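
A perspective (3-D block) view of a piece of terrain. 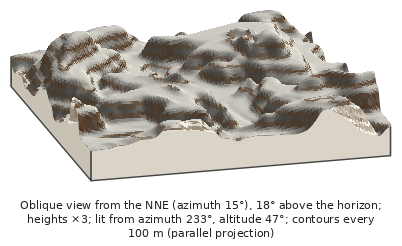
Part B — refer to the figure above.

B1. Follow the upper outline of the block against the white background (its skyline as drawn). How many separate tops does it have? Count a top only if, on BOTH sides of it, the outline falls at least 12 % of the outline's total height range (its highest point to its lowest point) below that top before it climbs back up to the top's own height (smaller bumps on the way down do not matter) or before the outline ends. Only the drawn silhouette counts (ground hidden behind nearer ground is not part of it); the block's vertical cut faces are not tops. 2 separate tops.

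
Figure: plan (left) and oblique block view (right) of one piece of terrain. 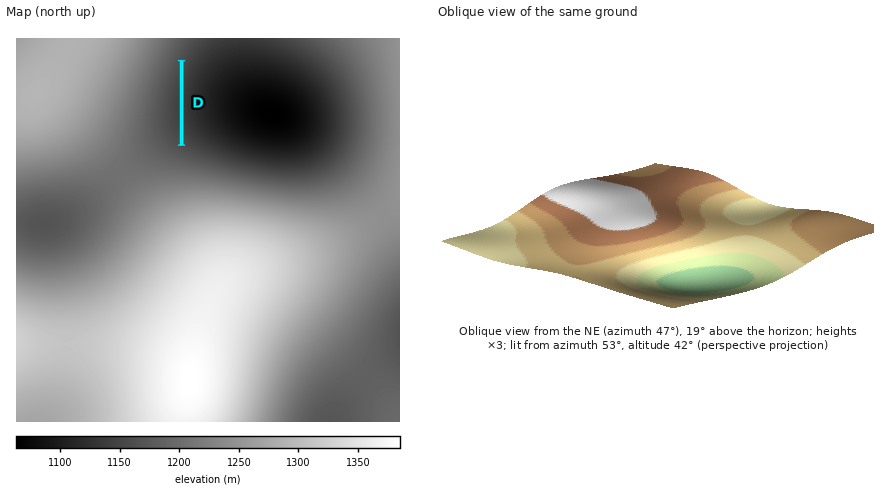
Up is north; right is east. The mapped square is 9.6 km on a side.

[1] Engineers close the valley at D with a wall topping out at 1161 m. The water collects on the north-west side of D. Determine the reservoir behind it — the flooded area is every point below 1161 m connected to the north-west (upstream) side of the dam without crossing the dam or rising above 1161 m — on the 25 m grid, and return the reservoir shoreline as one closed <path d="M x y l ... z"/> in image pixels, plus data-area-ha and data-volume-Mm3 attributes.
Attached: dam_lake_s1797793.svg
<path d="M180 65l-9 19-5 24 0 10 3 12 9 13 2-1 0-77z" data-area-ha="46" data-volume-Mm3="3.41"/>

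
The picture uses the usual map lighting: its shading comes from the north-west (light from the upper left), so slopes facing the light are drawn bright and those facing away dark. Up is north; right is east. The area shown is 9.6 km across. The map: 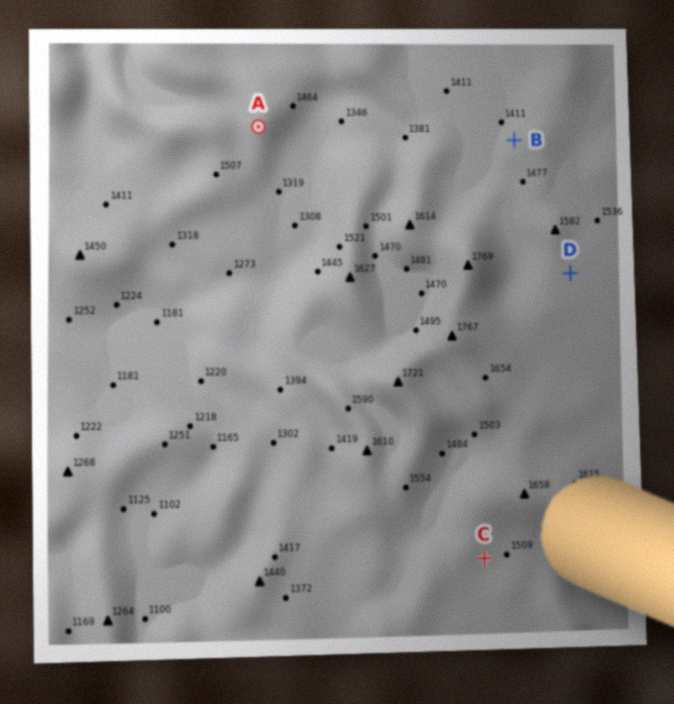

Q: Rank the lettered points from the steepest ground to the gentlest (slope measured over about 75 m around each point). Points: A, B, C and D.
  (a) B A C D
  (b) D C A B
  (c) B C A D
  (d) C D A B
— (a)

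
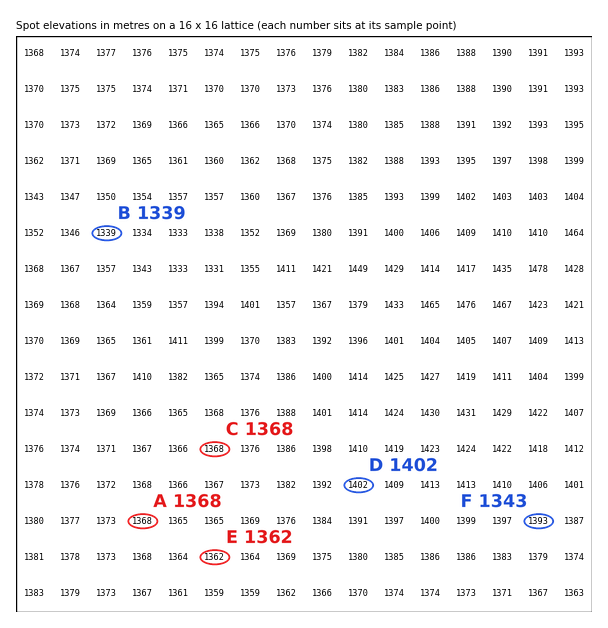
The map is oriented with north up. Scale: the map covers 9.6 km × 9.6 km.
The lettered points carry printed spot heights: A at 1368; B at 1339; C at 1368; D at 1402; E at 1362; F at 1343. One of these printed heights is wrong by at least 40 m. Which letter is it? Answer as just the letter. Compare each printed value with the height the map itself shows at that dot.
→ F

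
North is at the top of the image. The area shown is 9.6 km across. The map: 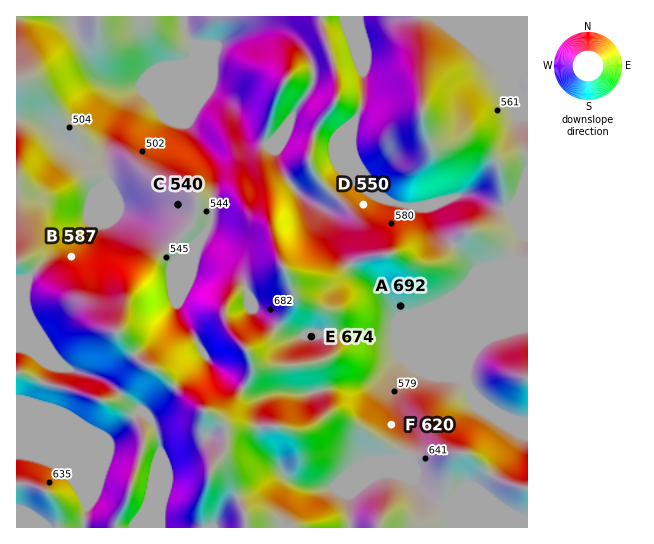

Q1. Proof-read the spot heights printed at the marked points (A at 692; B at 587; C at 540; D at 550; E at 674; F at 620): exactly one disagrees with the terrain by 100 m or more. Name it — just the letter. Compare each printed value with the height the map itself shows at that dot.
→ A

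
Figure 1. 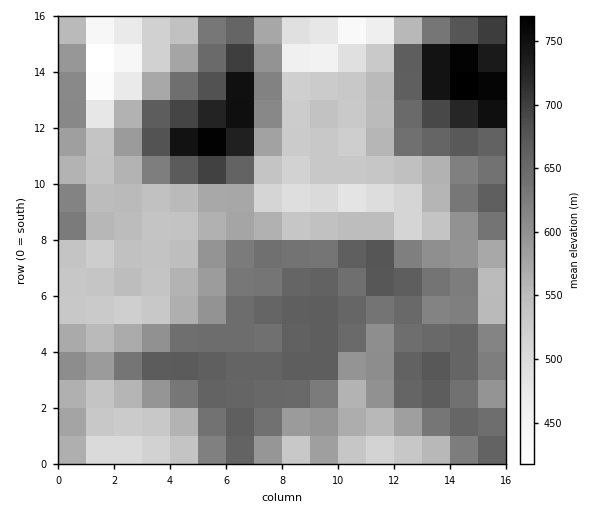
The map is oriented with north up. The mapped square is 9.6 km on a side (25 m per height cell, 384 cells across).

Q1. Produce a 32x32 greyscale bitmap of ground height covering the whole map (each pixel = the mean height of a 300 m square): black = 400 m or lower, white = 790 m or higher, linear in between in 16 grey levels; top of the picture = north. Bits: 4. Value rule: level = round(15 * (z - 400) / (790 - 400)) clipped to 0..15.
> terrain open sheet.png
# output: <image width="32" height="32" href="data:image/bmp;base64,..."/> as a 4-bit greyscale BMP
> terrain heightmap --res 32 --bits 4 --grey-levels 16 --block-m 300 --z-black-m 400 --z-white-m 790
<image width="32" height="32" href="data:image/bmp;base64,Qk12AgAAAAAAAHYAAAAoAAAAIAAAACAAAAABAAQAAAAAAAACAAATCwAAEwsAABAAAAAAAAAAAAAAABEREQAiIiIAMzMzAERERABVVVUAZmZmAHd3dwCIiIgAmZmZAKqqqgC7u7sAzMzMAN3d3QDu7u4A////AIQzREVVeaqGRWZUNFVXiaqFRVRFVnqql1V4dVVVZomahlVVVVaKqqhmeHZlZ4maqoZVVVVnmqqpiId2Znmqqpl2VVZniJqqqpmXZniaqqmIZlVniaqqqqqqqGZ5qqqod4dniaqqqqqqqrp2eaqrqYiYiJqruqqqqqqql3iqq6qZh3d4maqqqpmqqql4mqqqmGVVVWeJmZmZqqqqiJmZmpdVVURVZ3maqqqqqomZmIl1VVVVVWZomaqqqqmaqpiIZVVVZlVmaJmZqqqZqqqZmGVVVWZWZniZmaqqmru6mZh2VVVWVWZ4mZqqqZq7qYmIdmVVVlVWeIiZmImrupd4h3eYZVZVVWZ3d2Z3iJhlVniJqXZmVVZmd2VERDNDNFVpqqhmZlVWZnZUNEMiMzRWiaqWVmZmZneHUzRVRFVVZ5qqhVZmeJqqqGRFVVVVVVZ5qWVVV5q83cp1VVVVVWZ3iZh2VWmr3u7rhlVVVVeJmqqpl2VprO7u7IZVVVVXqqq7uqdEWKvMzuyWVVZVV5qrvN2lIleaqr3tp1VVVVaavN3utREleaqs7bZVVVVWms7u/qYQE1aJq92mREVVV6ve/u2mEBJFeJvNpTIjRVas3v/slRASRWeau6UiESNFi83e7IQRI0VWiqqVMyERE2irvNuEIjNFVoqphUREIRRVeaq7"/>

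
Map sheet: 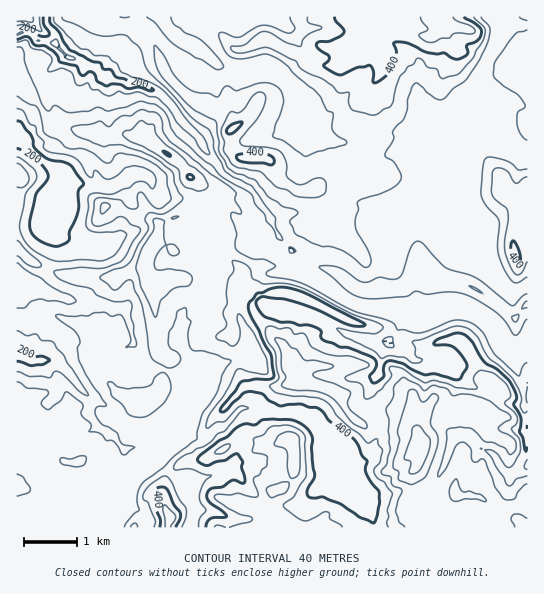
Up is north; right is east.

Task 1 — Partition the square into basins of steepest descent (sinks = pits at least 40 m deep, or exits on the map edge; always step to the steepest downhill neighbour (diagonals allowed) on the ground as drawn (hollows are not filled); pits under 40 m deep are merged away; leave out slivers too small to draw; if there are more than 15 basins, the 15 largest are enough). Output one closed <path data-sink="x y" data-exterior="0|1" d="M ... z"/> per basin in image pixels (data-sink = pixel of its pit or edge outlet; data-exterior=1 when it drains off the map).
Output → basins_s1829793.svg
<path data-sink="55 43" data-exterior="0" d="M527 16l-511 1 0 65 13 14 8 6 14 29 15-4 43 10 10-2 24 2 34 23 11 15 9 7 0 11-4 16-34 16-2 10-13 26 1 20 7 10 3 14 1 42 3 7 9 7 0 4-9 29-12 10-10 3-5 14 0 10 12 20 11 10-11 9 0 8 13 13-7 0-12-10-20 0-11 3-5-4-12 0-9-19-18 0-13-13-10-6-13-27-4-14-6-4 0 131 511-1z"/><path data-sink="17 135" data-exterior="1" d="M17 83l-1 166 15 12 26 12 12 3 45 1 28-9 5-15 10-18 2-10 34-16 4-16 0-11-9-7-11-15-34-23-9 0-7-2-18 2-43-10-15 4-14-29-8-6z"/><path data-sink="17 357" data-exterior="1" d="M45 312l-7 0-13 7-9 0 0 78 7 4 8 24 12 20 7 3 13 13 18 0 9 19 15 1-1-18 7-12 18-17 3-16 7-13-21-10-9-12-6-24-7-14-1-12-13-8z"/><path data-sink="17 286" data-exterior="1" d="M18 249l-2 1 1 69 8 0 9-6 11-1 37 13 15 10 8-6 12-1 9 9 7 0 12-5 8 0 3-3-4-38-5-6-4-18-29 10-45-1-12-3-26-12z"/>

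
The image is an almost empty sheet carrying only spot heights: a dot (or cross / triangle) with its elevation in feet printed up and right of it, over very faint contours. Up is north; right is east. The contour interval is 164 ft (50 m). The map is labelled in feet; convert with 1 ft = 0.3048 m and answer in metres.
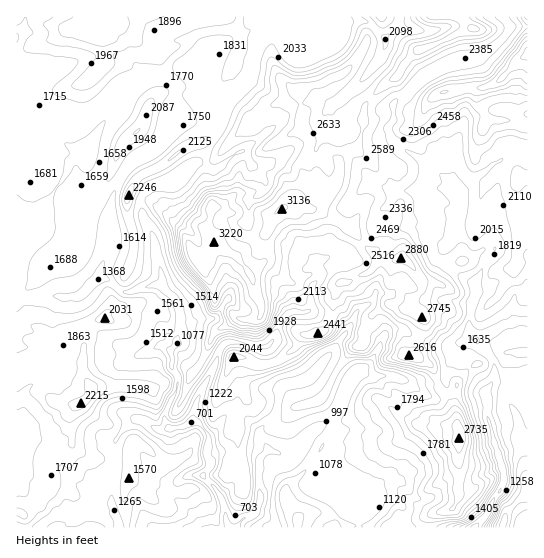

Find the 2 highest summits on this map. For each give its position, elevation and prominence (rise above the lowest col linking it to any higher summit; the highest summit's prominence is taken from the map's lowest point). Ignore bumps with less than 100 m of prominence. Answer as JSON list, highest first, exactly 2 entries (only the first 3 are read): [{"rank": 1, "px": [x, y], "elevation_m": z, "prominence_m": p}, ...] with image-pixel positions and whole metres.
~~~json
[{"rank": 1, "px": [211, 241], "elevation_m": 982, "prominence_m": 242}, {"rank": 2, "px": [474, 29], "elevation_m": 967, "prominence_m": 172}]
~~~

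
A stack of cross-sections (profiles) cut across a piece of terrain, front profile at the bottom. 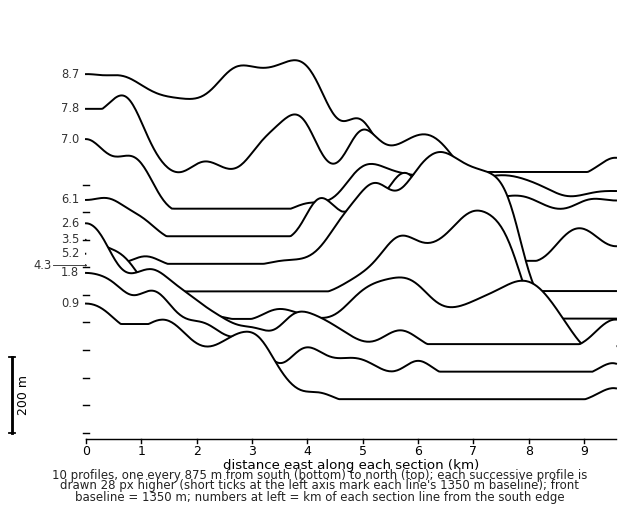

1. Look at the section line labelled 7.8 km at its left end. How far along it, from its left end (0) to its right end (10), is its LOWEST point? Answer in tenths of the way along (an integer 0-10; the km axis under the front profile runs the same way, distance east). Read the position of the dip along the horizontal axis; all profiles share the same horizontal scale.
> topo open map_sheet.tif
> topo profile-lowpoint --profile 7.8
9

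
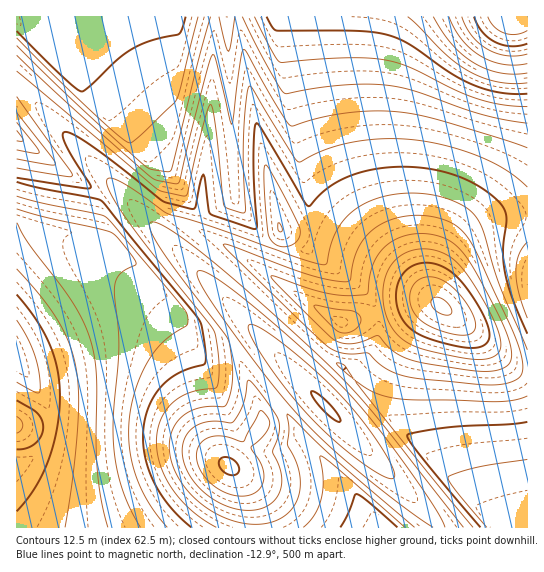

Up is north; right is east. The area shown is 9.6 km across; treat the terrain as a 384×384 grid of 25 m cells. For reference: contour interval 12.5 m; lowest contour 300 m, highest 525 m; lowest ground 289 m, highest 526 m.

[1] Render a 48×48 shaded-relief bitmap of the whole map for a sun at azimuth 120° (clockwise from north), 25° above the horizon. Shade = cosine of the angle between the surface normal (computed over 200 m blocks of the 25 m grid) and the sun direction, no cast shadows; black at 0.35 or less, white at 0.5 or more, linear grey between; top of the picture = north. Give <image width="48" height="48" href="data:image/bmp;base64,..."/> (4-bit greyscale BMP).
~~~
<image width="48" height="48" href="data:image/bmp;base64,Qk32BAAAAAAAAHYAAAAoAAAAMAAAADAAAAABAAQAAAAAAIAEAAATCwAAEwsAABAAAAAAAAAAAAAAABEREQAiIiIAMzMzAERERABVVVUAZmZmAHd3dwCIiIgAmZmZAKqqqgC7u7sAzMzMAN3d3QDu7u4A////AGZmZmZmZmZmd3iJmqqqmZmYhlZ3iauoiGZmZmZmZmZmZ3iJqqqqqZmHVWeJqqmIiGZmZmZmVVVWZniZqqqqqZl2VniaqpiIiGZmZVVVVVVVVniZqqqqmZdlZ4mqqYiIiGZVVVVVVVVFVWeJqqqqmYZWeJqrqIiIiGVVVVVVVERERWeJmqqZmGVniaq6iIiIiIdVVVVUREQ0RVZ4mqmZhlZ4mquoiIiIiKl1VVRERDMzRFZ4mrqYZWeJqrqYiIiIiKqWVURERDMzRFZmi8uGVniZq6mIiIiIiKqWVERERDMzRFVUast1VniaupiIiIiIiIiGVEREREM0RVVEWahlZ4mqqYiIiIiJmXd1RERERERERVREaIZWeJqqiIiJmZmZmXdlRERERERFVVQ0eGVneJqYiIiZmZmZmXZVVVVERFVVVVQ1dlVniamHiIiZmZmaqlVVVVVVVVVVZUNGZVZ4mZh3eIiZmZmqulVVVVVVVVVmZUNVVWeJmph3d4iZmZqru1VVVVVVVmZmZDRFVniJiJqXd3iJmaq7zFVVVVZmZmZmVDRFZ4iYZ5qpZniImaq83VVVZmZmZmZmVDRWeImGZoqpdmeIiavM3WZmZmZmZmZmQ0VneJdmVXmYZVZ4iavM3WZmZmZmZmZlNFZ3iHZVZmZ2VEVniavM3WZmZmZnd3ZURWZ4h2VmZlVVQ0RXiavMzWZmZnd3d2VEVmeIdmZ2ZlVEMzRWiavMzGZmd3d3d1RFVniHZmdmZlVEMzRWiavMzGZ3d3d3dkRVZ4h2Z3ZmZVVEMzRWeau7vHd3d3d3ZERWeIZmd3d2VVVERERWeaq7u3d3d3d2REVnh2Z2ZnmXZVVUREVWeJqqqnd3eIh1RFZ4dmdmVHmoZVVVVVVmeJmqqniIiIhlRWd3Z2ZlQ2moZVVVVVVmeImZmYiJmZhlVnd2Z4dkM2mXZlVVVWZmd4iIiIiZmIdlZ4dlR6ljJHmXZmZmZmZmd3iIiIiHd3dmeIdUN6pzJImHZmZmZmZmd3eIiHdmZlVniIZDJqpjJYmGZmZmZmZnd3d3iFVVVFZ4iYZCJqpjNpmGZmZmZmZnd3d3d1VURWeImHZCJZpjN5l2ZmZmZmZnd3d3d1U0VniJh2ZCJZliR5l2ZmZmZmZnd3d3dyNFZ4iZdmZSFJljWJh2ZmZmZmZnd3d3dzRWeImXZmZSFIlTWZhmZmZmZmZnd3ZmZlVniJmGZmZTE4lTaZhmZmZmZmZnd2ZmZmZ4mZh2ZmZTI3lUeZdmZmZmZmZ3d2ZmVXeJmYd3ZmZjI3lUipdmZmZmZmd3d2ZlVYiZmHd3dmZjI3hVipdmZmZmZnd3d3ZlRJmZh3d3d2ZkI3hVmodmZmZmZnd3d3ZlRKmYd3d3d3dkI3hWmodmZmZmZ3d4iHdlRKqHd3d3d3dkI2hXqoZmZmZmZ3eIiId1RJl3d3d3d3dkI2hXqoZmZmZmd3iJmZh2VGd3d3d3d3dlM2doqYZmZmZmd3iJmqmHVWd3d3d3d3d1M2doqXZmZmZmd3iZqqqXZQ=="/>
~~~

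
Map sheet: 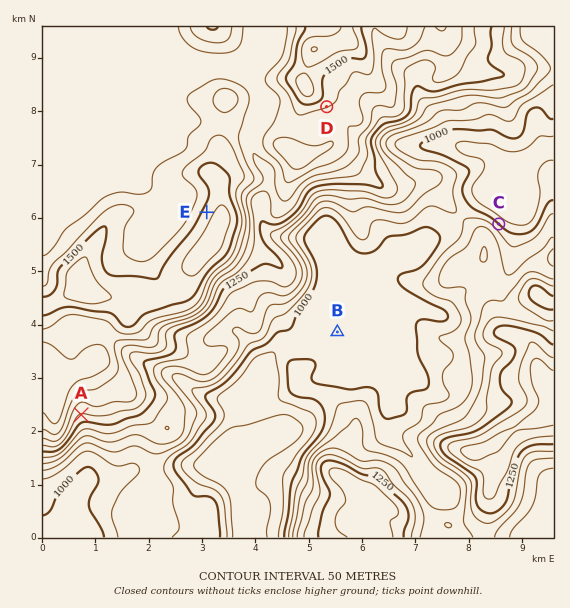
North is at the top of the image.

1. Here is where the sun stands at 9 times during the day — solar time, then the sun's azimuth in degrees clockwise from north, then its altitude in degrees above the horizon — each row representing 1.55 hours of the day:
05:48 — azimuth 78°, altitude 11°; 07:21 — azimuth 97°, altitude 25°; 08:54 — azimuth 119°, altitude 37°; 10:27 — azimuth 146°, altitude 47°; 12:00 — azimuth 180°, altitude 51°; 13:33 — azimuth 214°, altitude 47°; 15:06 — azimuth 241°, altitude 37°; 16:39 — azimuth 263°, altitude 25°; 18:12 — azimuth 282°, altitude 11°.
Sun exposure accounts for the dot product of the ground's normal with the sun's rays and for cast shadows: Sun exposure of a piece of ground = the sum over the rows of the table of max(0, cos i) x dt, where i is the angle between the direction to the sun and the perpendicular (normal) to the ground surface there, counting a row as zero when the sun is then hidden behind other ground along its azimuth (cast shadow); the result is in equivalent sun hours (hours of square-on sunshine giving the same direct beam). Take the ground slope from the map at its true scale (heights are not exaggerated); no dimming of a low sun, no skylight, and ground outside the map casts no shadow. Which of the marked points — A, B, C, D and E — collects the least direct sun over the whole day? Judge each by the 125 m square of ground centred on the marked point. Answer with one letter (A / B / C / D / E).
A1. C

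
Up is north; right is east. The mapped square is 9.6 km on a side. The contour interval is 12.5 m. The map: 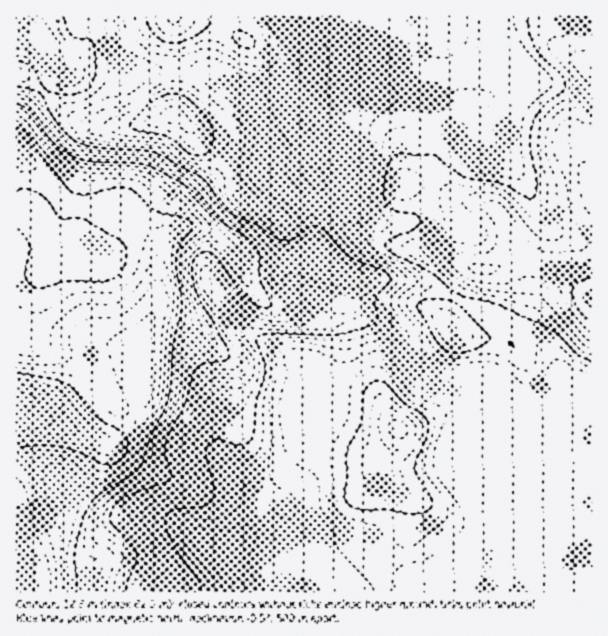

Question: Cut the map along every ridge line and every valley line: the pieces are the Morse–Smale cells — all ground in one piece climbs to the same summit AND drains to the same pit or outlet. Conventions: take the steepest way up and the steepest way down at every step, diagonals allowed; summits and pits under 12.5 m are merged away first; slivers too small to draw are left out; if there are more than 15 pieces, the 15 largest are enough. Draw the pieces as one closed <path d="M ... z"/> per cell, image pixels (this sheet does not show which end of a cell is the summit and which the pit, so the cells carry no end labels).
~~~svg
<path d="M246 280l-13 12-33 22-18 2-26-6-6 10 27 5 20 9 35 29 4 23 0 30 8 27 22 46 18 17 8 15 2 71 298-1-1-191-42 0-15 6-10 0-68-28-24-2-17-10-9-25-8-10-9-6-26-11-9 0-18 6-21 0-15-2-18-6-19-11-10-10z"/><path d="M482 70l-21 2-29 8-24 14-22 3-26 23-7 14-27-18-14-14-16-6-12-14-30 12 0 10 10 15 4 22 4 9 0 23 8 13 20 16 8 11 5 12 1 23-15 11-9 1-47-1-7-5-6-10-18-12-21-6-14 3-11 8-6 12-2 44-4 18 7-1 21 6 13 0 17-9 34-27 7 11 10 10 19 11 33 8 21 0 12-2 7-6 1-22-3-13 12 3 33-2 19 4 18 6 45 24 36 13 17 11 17 18 14 26-19 22 46-2 1-157-16-2-15-6-12-7-8-10-15-33-15-18-1-11-2-43 15-24-11-13-6-3z"/><path d="M159 320l-9 0-2 3-14 33 2 54-9 16-14 18-10 0 0 8-13 25-20 27-10 10-15 8-29 8 1 62 277-1-2-70-8-15-18-17-22-46-8-27 0-30-2-20-10-11-27-21-15-8z"/><path d="M200 68l-22 1-5 46-8 0-31 11-36 0-7 5-13 49-12 18 3 6 36 4 24 8 31 26 1 6 5-11 12-10 10-24 15-15 15-10 9-4 21-4 10 0 15 8 3-1-5-10 1-17-13-40-40-34-7-4z"/><path d="M65 199l-6 6-12 6-14 1-7-4-10 1 0 117 52 11 34 5 14 4 14 32 4 20 0-42 23-54 3-60-31-26-24-8-31-3z"/><path d="M24 326l-8 1 1 202 28-7 15-8 10-10 20-27 13-25 0-8 7 1 6-5 20-30-3-23-17-41-14-4-34-5z"/><path d="M483 16l-141 0-2 7-5 3-31 12-20 45 12 13 16 6 14 14 27 18 7-14 23-22 21-2 36-18 30-8 10-11 4-11z"/><path d="M398 278l-44 0 2 30-2 6 23 5 21 12 10 13 7 22 5 4 18 8 23 1 63 27 10 0 12-6 16-17 2-3-4-8-10-18-23-23-47-19-45-24-18-6z"/><path d="M516 73l-10 1 6 2 11 13-15 24 0 31 3 23 15 18 15 33 8 10 23 12 19 2 1-146-32-11-26-5z"/><path d="M258 170l-31 4-18 10-21 19-12 25 15-2 21 6 18 12 6 10 7 5 47 1 9-1 12-7 3-4 0-14-6-21-8-11-20-16-5-8z"/><path d="M287 16l-113 0 4 52 22 0 12 4 42 32 0-10 30-12 4-7 4-27-4-13z"/><path d="M548 16l-63 0-1 32-4 11-10 10 46 4 18 7 26 5 31 11 1-55-14-3-9-4z"/><path d="M59 66l-3 0-2 12-11 14 22 20 18 10 13 4 38 0 31-11 9-1 4-34-1-12-55 6-27-4-29 0z"/><path d="M173 16l-78 0-5 23-8 14-10 9-12 4 6 4 29 0 27 4 55-6-2-44z"/><path d="M42 91l-22 26-4 14 0 22 19 15 30 31 13-19 10-42 3-7 6-5-23-8z"/>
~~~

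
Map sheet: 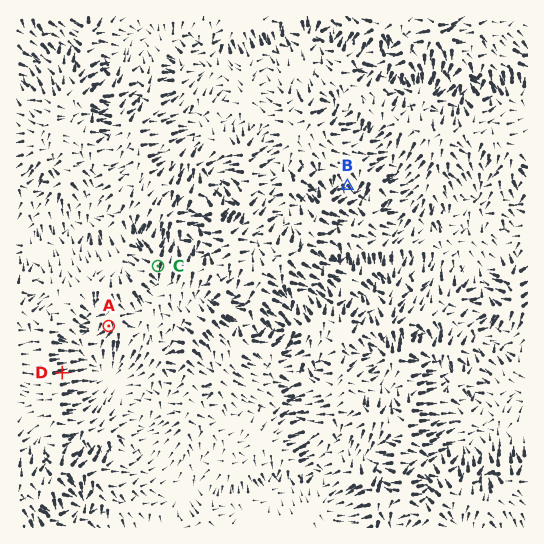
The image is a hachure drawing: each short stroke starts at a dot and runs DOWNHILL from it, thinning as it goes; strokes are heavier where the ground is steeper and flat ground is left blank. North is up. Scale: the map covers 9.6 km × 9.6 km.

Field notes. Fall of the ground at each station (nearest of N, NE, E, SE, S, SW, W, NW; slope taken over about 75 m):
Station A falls SW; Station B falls SE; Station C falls S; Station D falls E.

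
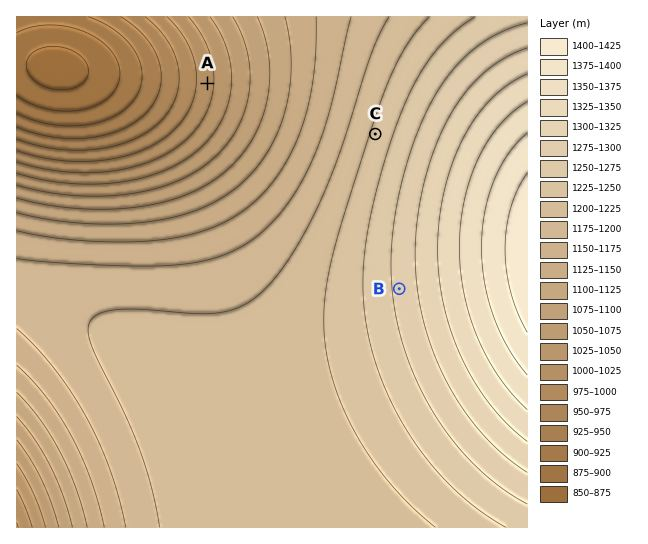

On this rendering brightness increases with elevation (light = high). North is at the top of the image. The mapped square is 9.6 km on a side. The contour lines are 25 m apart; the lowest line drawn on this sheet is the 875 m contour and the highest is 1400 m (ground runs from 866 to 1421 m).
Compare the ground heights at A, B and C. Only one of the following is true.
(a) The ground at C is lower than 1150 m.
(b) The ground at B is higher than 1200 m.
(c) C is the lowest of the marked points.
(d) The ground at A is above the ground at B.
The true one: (b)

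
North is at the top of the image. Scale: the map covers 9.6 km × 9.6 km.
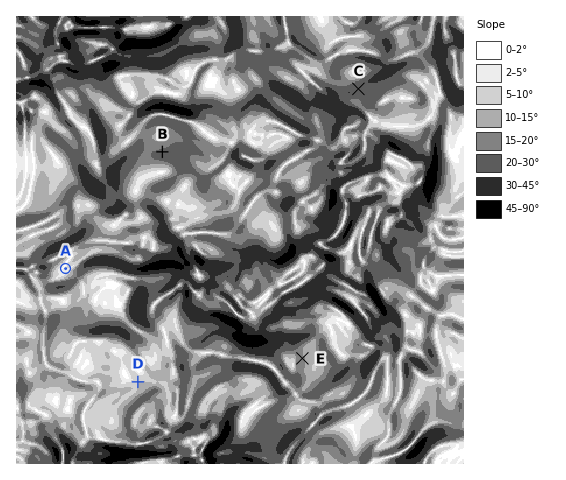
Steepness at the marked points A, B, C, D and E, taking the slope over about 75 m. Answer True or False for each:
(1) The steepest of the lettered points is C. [True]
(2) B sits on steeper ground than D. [True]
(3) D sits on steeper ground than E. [False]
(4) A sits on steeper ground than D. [False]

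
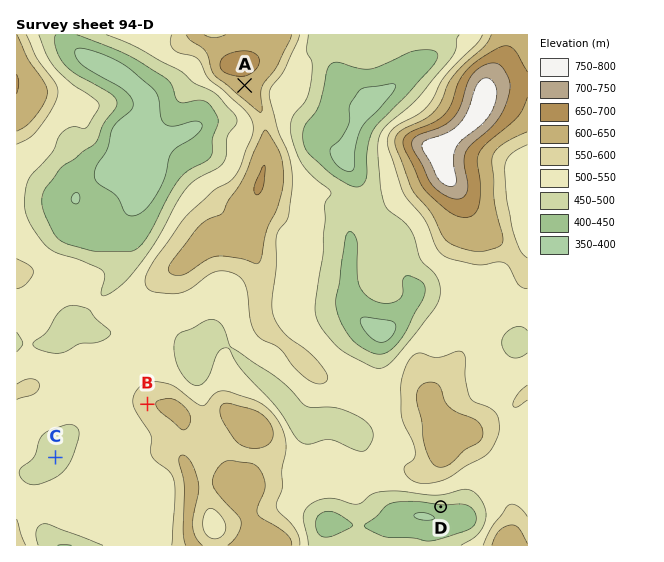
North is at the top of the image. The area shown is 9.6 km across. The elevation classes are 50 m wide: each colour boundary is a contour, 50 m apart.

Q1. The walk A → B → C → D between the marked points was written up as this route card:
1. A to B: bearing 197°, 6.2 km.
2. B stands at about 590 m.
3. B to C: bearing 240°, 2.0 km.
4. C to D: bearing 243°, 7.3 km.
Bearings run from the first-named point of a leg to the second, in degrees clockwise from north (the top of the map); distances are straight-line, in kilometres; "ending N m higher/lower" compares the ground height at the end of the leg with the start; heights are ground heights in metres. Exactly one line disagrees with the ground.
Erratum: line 4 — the bearing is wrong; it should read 97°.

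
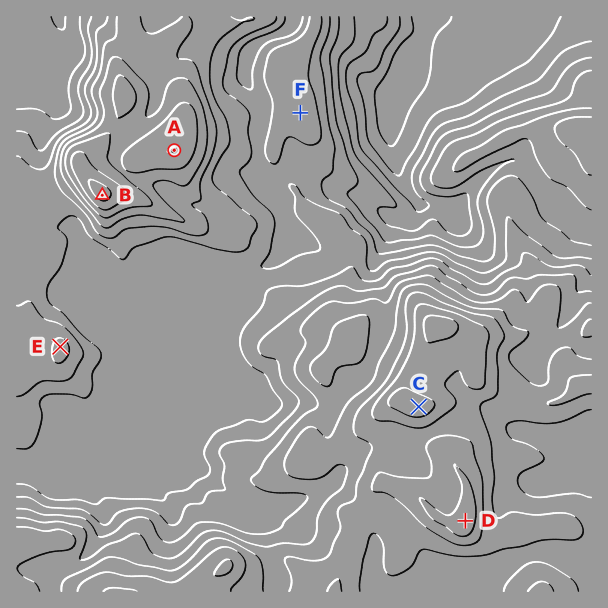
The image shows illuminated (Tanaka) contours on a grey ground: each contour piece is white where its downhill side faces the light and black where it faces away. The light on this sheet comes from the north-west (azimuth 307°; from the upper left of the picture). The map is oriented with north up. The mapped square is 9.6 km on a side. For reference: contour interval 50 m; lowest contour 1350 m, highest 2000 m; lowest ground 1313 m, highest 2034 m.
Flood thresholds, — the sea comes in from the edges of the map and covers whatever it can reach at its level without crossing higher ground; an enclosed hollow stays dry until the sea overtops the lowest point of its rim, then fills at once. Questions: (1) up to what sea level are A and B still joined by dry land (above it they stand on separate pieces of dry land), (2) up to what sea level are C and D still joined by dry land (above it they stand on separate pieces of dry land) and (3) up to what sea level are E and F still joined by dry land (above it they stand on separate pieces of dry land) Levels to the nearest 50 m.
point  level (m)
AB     1850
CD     1950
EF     1650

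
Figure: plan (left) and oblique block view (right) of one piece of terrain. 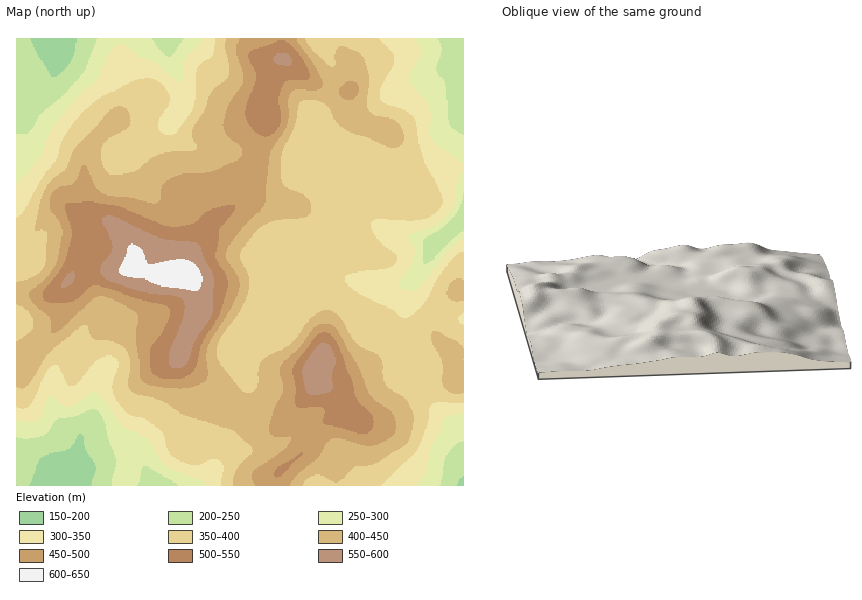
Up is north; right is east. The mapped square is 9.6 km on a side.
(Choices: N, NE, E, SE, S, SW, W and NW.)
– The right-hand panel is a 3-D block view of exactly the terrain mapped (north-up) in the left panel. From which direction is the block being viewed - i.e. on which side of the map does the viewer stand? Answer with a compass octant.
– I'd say W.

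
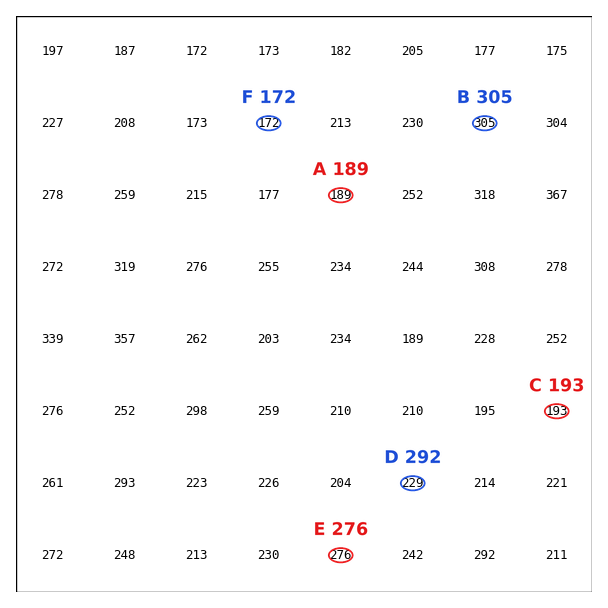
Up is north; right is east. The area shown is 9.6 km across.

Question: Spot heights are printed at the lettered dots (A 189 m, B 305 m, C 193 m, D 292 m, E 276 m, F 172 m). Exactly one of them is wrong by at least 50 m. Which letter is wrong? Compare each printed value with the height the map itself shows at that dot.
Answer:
D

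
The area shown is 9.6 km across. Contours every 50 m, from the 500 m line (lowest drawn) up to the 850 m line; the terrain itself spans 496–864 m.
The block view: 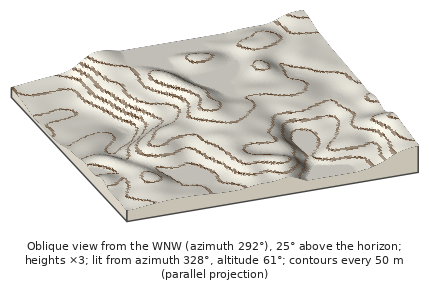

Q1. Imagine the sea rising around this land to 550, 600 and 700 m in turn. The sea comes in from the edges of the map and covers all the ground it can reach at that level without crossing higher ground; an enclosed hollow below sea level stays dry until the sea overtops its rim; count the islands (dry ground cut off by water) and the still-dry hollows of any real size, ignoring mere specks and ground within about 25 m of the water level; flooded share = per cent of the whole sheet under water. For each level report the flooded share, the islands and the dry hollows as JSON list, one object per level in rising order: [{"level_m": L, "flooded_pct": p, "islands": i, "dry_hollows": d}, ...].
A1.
[{"level_m": 550, "flooded_pct": 9, "islands": 0, "dry_hollows": 0}, {"level_m": 600, "flooded_pct": 22, "islands": 0, "dry_hollows": 0}, {"level_m": 700, "flooded_pct": 49, "islands": 0, "dry_hollows": 0}]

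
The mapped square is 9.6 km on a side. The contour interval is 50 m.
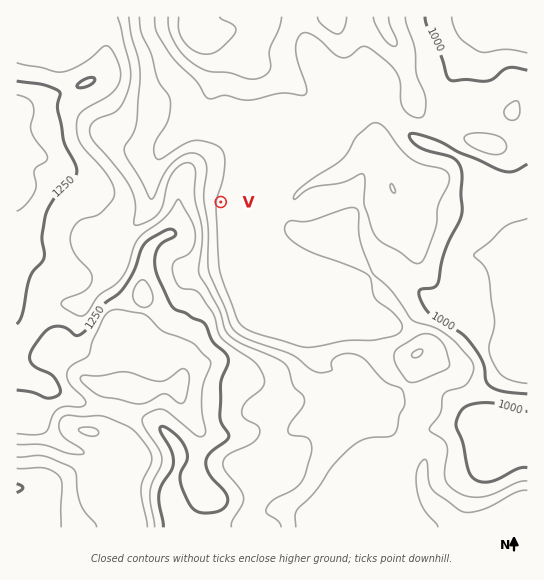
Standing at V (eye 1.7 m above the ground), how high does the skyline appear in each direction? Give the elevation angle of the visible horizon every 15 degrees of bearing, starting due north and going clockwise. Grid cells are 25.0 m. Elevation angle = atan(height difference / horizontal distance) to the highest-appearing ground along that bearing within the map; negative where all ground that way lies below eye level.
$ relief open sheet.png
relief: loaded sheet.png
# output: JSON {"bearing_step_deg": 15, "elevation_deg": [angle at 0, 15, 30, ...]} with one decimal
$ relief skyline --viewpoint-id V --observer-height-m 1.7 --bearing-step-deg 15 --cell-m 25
{"bearing_step_deg": 15, "elevation_deg": [2.2, 1.4, 1.0, 0.8, 0.3, 0.7, 0.9, 0.8, 0.2, 0.7, 1.0, 2.6, 4.5, 5.7, 9.2, 12.6, 13.6, 13.5, 12.9, 12.1, 10.9, 9.1, 6.2, 3.4]}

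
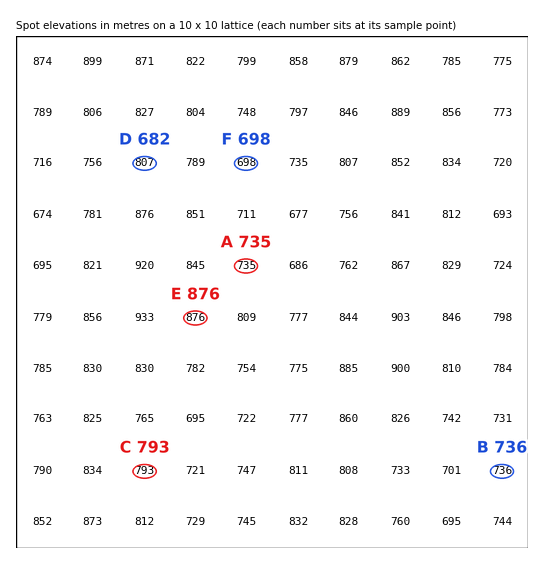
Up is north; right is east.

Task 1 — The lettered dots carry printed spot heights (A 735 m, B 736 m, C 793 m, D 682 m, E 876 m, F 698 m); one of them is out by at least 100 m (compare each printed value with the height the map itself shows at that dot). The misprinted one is D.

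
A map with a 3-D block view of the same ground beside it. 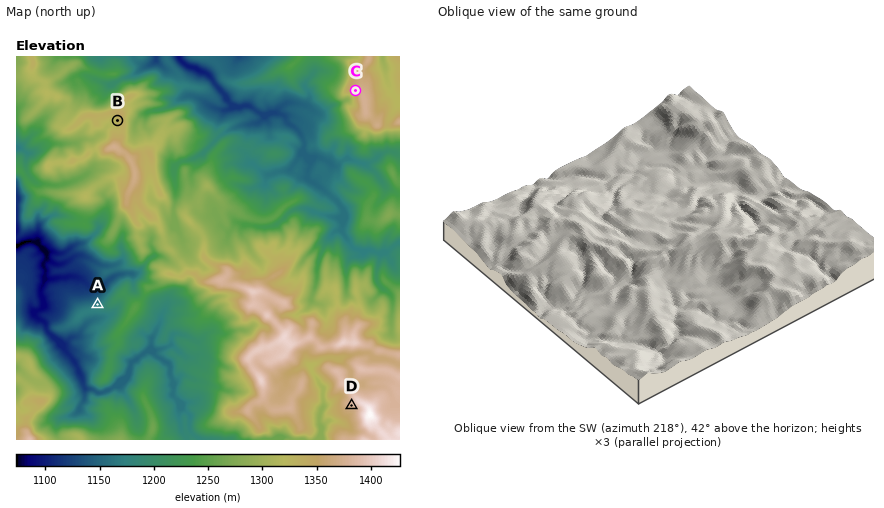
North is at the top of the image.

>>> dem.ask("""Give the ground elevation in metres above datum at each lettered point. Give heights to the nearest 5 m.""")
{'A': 1165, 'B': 1335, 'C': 1355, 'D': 1380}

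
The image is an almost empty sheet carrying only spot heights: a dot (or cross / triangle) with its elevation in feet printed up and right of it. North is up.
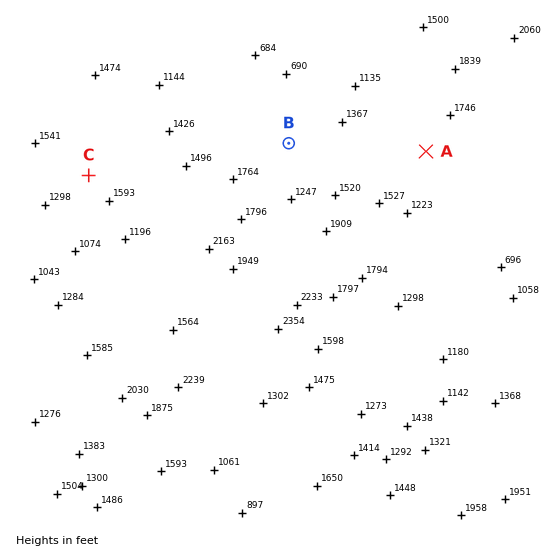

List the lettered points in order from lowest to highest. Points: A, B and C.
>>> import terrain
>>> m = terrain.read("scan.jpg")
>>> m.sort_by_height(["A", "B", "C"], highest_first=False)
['B', 'C', 'A']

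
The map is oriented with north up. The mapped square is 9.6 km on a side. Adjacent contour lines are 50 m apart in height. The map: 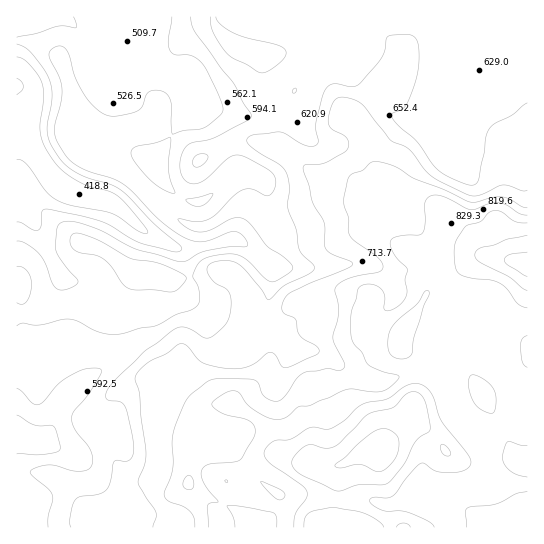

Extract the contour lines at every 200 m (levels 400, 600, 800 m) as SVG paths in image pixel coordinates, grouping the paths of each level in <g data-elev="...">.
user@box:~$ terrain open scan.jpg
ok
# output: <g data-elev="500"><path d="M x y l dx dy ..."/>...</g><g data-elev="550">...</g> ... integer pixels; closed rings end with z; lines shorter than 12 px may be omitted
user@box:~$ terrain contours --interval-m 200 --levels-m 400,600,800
<g data-elev="400"><path d="M17 78l5 4 1 4-1 4-5 5"/></g><g data-elev="600"><path d="M17 388l5 4 11 11 5 2 5-3 16-19 12-8 16-6 11-1 3 2 0 4-10 16-16 20-3 7 2 12 13 16 4 7 2 9-2 6-5 3-9 1-22-5-8-1-10 2-7 4 2 4 16 14 4 6 1 6-5 16 0 10"/><path d="M17 303l5 1 4-2 4-7 2-10-2-8-3-6-5-4-5-1"/><path d="M164 291l7 1 6-2 9-9 0-4-8-6-19-8-29-5-28-16-12-5-13-4-6 2-1 8 4 7 7 3 16 3 6 3 8 7 11 17 5 5 7 2z"/><path d="M293 93l0-3 3-1-1 4z"/><path d="M191 17l1 8 3 6 39 52 9 19 8 13 0 3-4 3-30 16-10 3-14 3-6 2-4 6-3 10 0 8 2 8 8 6 9 0 10-6 18-18 6-3 5-1 9 3 22 12 5 5 2 8-3 8-4 5-4-1-14-6-10 2-8 6-18 18-9 5-9 2-19-3 10 10 13 3 9-2 23-12 10 1 8 6 16 21 22 16 3 4 0 4-14 10-7 2-6-4-16-16-8-6-11-2-16 2-13 5-8 13 0 4 5 8 1 7 1 8-3 5-6 4-16 5-20 11-41 9-16-3-20-11-8-2-8 1-23 5-17-2-5 3"/></g><g data-elev="800"><path d="M235 527l-1-9-7-12 11 0 35 6 3 5 1 10"/><path d="M278 500l-10-9-7-9 22 10 2 5-3 2z"/><path d="M185 489l5 1 3-3 0-6-3-6-4 2-3 4 0 5z"/><path d="M527 215l-8-2-12-8-6-2-11 0-15 6-5 1-26-13-11-2-6 3-2 4 0 23-3 9-4 1-19 1-8 3-1 6 3 8 14 16-2 10 2 12-2 7-8 9-6 3-5 1-2-4 1-12-4-6-8-5-11 1-4 5-2 9-4 12-1 10 1 20 10 11 5 12 12 6 18 5 2 2-3 5-9 7-10 3-24-3-7 1-36 15-12 2-11 10-9 3-11-3-13-7-7-6-7-10-3-3-10 1-13 9-2 4 5 5 9 5 23 6 4 4 2 6-2 8-14 21-29 4-5 2-3 4-1 5 3 8 14 19-8 1-3 3 1 21"/></g>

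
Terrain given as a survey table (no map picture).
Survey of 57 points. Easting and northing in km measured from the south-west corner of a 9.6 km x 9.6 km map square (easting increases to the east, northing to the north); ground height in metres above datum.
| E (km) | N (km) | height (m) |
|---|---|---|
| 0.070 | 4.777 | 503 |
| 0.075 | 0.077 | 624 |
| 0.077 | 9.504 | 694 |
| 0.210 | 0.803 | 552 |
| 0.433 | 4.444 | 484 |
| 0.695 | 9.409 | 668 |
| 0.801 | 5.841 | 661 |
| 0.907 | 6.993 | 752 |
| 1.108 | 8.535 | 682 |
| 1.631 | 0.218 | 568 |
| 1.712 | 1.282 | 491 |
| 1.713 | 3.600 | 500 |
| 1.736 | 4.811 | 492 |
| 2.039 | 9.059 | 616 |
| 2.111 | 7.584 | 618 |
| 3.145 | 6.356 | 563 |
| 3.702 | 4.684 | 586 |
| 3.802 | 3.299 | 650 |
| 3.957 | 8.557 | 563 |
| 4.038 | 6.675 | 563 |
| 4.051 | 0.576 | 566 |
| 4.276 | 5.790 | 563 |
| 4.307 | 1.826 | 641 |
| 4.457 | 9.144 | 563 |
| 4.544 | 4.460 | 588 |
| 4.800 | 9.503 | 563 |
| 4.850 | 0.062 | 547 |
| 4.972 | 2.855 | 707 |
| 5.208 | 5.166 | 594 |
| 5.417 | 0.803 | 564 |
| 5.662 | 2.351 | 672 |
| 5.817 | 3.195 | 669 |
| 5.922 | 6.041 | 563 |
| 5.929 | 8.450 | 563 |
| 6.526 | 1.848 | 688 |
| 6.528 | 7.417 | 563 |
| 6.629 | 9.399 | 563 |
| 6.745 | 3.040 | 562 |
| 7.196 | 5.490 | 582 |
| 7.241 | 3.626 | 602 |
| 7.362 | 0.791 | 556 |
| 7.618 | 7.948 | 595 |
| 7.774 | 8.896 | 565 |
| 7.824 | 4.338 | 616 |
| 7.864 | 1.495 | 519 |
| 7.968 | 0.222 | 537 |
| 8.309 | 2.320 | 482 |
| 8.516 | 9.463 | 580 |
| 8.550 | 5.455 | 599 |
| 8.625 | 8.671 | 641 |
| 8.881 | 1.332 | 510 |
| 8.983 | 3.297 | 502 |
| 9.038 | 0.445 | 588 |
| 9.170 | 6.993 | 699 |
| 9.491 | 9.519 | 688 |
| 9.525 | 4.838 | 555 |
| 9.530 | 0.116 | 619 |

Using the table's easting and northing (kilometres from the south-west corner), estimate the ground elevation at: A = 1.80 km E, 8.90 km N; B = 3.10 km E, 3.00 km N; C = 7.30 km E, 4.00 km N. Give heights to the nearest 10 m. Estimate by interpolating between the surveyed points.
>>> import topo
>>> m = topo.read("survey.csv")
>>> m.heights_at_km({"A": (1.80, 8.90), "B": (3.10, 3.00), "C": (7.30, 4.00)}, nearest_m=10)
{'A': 640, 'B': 640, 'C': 640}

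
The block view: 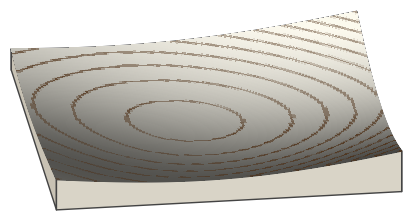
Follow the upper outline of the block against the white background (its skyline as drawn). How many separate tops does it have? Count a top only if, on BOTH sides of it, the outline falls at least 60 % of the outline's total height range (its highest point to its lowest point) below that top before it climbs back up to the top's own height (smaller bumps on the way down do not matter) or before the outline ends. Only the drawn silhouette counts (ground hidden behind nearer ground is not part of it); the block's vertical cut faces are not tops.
0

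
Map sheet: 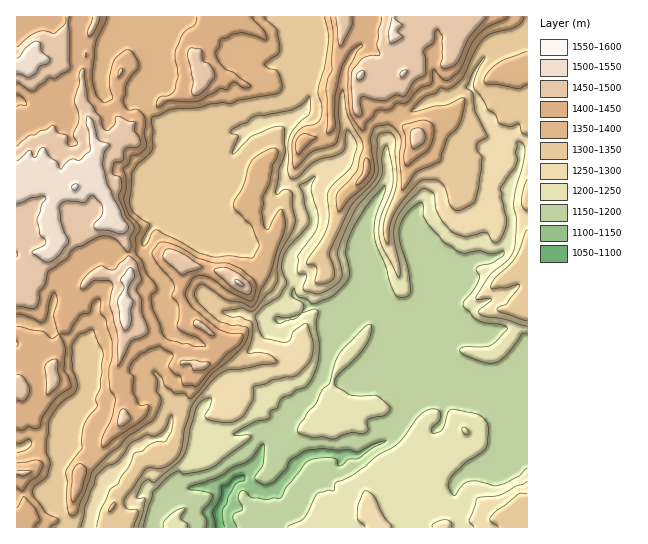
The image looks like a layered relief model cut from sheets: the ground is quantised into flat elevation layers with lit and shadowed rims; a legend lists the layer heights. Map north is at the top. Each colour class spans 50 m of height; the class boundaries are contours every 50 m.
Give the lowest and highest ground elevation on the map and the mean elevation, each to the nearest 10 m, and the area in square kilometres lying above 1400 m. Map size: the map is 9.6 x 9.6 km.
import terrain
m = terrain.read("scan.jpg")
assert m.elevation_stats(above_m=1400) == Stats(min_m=1080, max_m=1550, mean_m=1320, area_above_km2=23.6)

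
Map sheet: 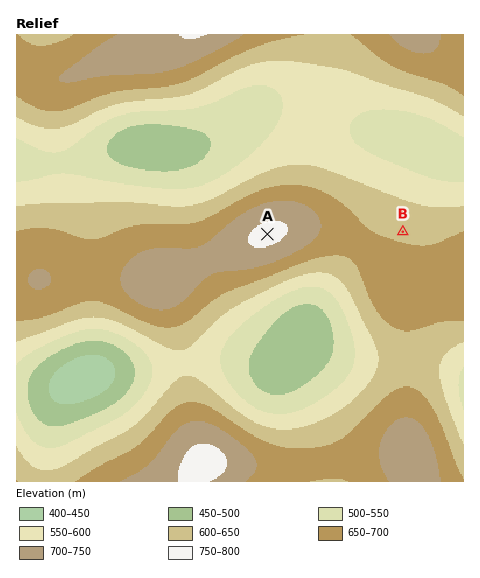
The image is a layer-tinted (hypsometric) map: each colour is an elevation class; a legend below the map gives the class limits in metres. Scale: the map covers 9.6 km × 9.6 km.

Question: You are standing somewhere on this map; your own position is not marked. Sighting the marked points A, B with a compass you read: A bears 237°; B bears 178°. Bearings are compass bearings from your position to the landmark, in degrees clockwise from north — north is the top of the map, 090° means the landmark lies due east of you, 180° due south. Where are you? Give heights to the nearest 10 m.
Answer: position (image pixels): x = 400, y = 148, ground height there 530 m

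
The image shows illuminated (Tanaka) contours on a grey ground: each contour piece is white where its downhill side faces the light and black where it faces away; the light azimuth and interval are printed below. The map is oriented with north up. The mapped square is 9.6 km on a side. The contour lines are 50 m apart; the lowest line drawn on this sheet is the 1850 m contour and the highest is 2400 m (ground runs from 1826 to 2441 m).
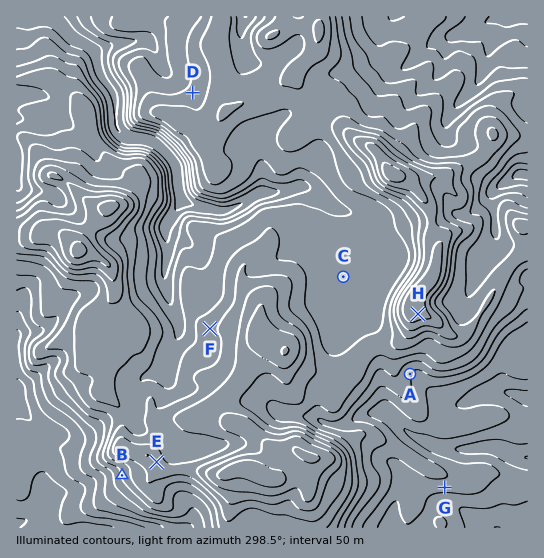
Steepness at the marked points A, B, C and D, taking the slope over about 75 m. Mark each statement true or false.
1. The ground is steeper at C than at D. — false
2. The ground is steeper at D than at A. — false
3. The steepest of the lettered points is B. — true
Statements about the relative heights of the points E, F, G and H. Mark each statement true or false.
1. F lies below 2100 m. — false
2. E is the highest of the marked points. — false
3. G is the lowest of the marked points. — true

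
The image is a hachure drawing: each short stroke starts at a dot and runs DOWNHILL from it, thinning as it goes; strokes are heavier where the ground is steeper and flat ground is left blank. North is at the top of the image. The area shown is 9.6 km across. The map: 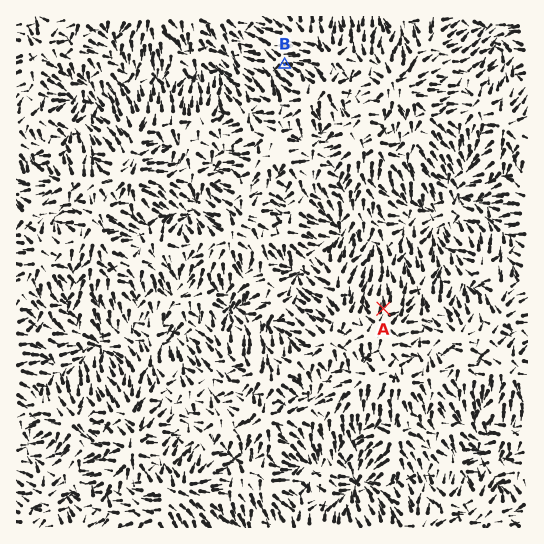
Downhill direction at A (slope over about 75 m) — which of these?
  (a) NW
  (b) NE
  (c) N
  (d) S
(c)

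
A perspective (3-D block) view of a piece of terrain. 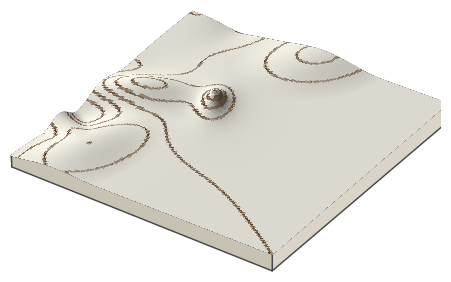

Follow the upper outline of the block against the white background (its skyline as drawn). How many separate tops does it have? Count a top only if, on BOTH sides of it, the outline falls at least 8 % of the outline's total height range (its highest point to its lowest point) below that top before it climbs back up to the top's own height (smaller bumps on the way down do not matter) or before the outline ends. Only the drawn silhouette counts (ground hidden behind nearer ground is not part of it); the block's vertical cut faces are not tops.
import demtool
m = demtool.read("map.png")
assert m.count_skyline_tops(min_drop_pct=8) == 1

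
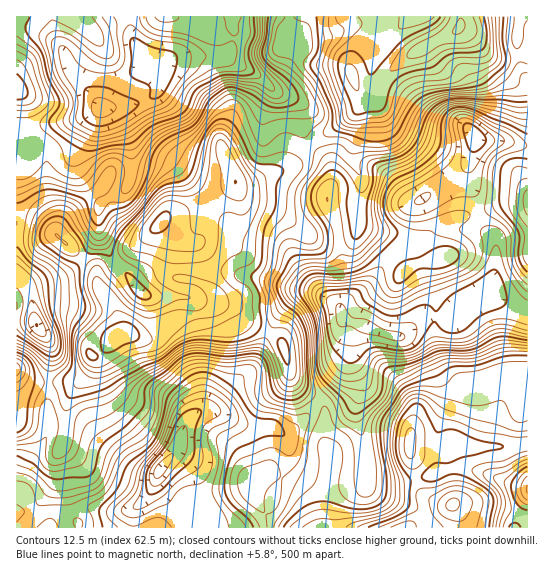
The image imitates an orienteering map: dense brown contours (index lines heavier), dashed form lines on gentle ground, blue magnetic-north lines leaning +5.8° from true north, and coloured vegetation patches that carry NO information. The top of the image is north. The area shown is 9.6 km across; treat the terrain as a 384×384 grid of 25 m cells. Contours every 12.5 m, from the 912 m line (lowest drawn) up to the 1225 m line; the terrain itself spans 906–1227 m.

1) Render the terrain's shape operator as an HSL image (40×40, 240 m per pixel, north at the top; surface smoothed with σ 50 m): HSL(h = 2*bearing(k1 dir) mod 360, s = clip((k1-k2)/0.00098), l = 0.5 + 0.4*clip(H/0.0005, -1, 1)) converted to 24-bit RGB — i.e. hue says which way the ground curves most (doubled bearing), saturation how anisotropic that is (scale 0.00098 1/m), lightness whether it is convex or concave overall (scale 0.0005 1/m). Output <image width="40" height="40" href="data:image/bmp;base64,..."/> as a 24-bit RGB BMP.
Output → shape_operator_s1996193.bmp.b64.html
<image width="40" height="40" href="data:image/bmp;base64,Qk32EgAAAAAAADYAAAAoAAAAKAAAACgAAAABABgAAAAAAMASAAATCwAAEwsAAAAAAAAAAAAAaV56mpt6R1x0apOVnbamury1YJGlW7ilTVKuUEW/xJW1pIacfmqBiXtncm18cF+HkE1OZjM4aIpSM9uJO7CutKKRrYmltJOzdIG2UrrVZcvdbp/Qg3bAw3jK6Z+/2D7IeDF9r5RIerlgd6Vw2tR+hFRpFxdVQ7m7eFLPwmWaelVYUYEzbKgdh3Yhp2wgXGMVGS0HEEEZhoFxwmiIpkx6oKF5YGVuZzdbmUFVhoySit+rULGFK1Zaoq5Ufp9hkp9+i5iAUZNUPnI3Qkw0XD4udkgltksQqCwmUU6y287frcK4f4OUx7eUjH6hEY7oO+b/Vy8wmEhgyGyImZCSmol7h3ZbcLZWg3moo5apEK9rCYWBuFetu5C2u6K4eECzYTSxno+yosWxkLSLeW1wM19vd51nm6RijpFOm4xEj41EWG9BMj87TDE2g0k8pJp0vNTNSKXkpLDD3MbflZXX1NnovazjZmSSJU0iW11TW1ZNs75Zip9/nm2dtpyxsMGpP5KbopihnciRACszTkF5t52Ko316cUyZWjmqrpaivr2amIuDj3iCRH+NYY+MooJ1k31unJBwmJtya4J1LypkT0Bvim5hrd8+RuoPOVJAbJlLt7lol65um38zVQMAsVQKWEgziGmMSVWVzraPa5dMWZV0iLSTwLGgbmmFZHBf+7RADSYYAzAlrKRwq2pveVt1P0RooamJvr6rpIWyrYqtapOkPmOTpW58n4V3nJB8pKR9b4WAIx9pXC9rpDQ+5viJjr5NMFNBWYsigY0XgU4KYSAOiVE+zb9gYTs/col0No6nyaPO2cHCUL61d52KqX5vpFRnaFJo53Vks3pdADMnIWw+j15Skk5STmNjZsNXjrJxhnaJqI6WlJScKid2q1Jjsah2k5eBq6qKcnqKIxBbUSV6sqGq6PbVo7SwPDOulZGhiHaboHypina2kYm705bDykbVIJ80MrFsHXyL+NvRfo6ZdGp7mFxeqlpqf2eHl4+Y89bWG6bBACo2YFhvoXKBeaqkdbyOiJd2bXlqjp5vn25iLiBNmH6Hw72aiJ2WpauedV6dJwpfN0aSor2j9vPBpKl8NEJ/mIGFfHmNg5y0gofPjpHVlpTjw6v+tsvYN9LSDzRd5dR4qX15fVSFlWl6mnyFkomXdZaX3suhoJmXABgzK2WAj7WzmcXHfoOppGR9j3lXf49NhDdDVFxRPZd60reScLJwhKyoiS27RRWUSniqg6WZ9/DStaSeMlCTfpStl7XDdJiobnR2fI9laYRdXGZay8CqXmmUGA5M0ttpo4dZcll2j3h5lIuHlYqGhX2AyNGTupaQChhJGGVbO6s+gopMYDMsjDQhw3kpf24mREEmt8Q3DWs7trhlv9d9O4JfMSVxOi3Va3rSeZDA9ebNvZ17U3GYWpyWkYhxg1lshmlukoNkgXhWXFtS0ax6cldmExVSzbGGtXVIWmVMeZBZfpVpi46JkaaqsdGzxlycSiZtOWRcNGcvWUUsWT83gIhrspKcz2myj2N2k9VOJqNUI6ls0eO4VVCbJk1jI4aGVF2IjGGJ68St5+DbWl+2bWB+gmlgeGRhgmxmlXVqkXZwYG99p7pOoGqWHy95fYd63ZKqoIKpdJBqa6VVWJhNc7tEk307jh8wg1V/VGmDSlBwYlVwYqGUYcGvcYauwEfT5Yq10t2uZ96WAPvxms+7eyzAi02sMERPKS8nPKM9puaf2qeUpC94kkpvkVxXfXJhd31mhopxk3p5eG56RtJZS6+8BBDrhHzUuZix0zRhuYxhnpRdiXdFnpAmXE8hY4k8YYh8VmB9RUJ0YoGMabmCSa+JRVR9fCiN3qea7vPYx/nVAJa2XltlUjFgl1CPgyiSYHmASu54YaBRyFA3qVR8n1yYo5GmiYG4kn6uioaOfIF9eXKR2uHxPJnsAEK0eyzFzgBi5pRkt8y6koqplH+wwXi4vlR2cMw3KmNGV0hVTEFCZnc0g6MZO10TEiEULyY02++X6/3O1vGdCxsoSzdORUhVSUplZjyatubYjefoR2jct5bYyHvVmpXKrsfienPiq3zcwJTUoozGeoC62sPOkmPKIAdkLwIx5yVu3PrRvl3IxX6YkmySn1CXzaPU7s7SQUdVJS0tXUFDh39RuLRKeodGGUA2D21oxP2w4/a58NaRGDBTGj52a1OVP1d8QM68mO+uXZeKOD5RcEVKsJeQs9/XfIDBjDi5tVqttJKonp7CkZ/eudIxc0VoMwAtJA0mtO+/9ObXkFGjxZ6wvmnHlb/VdY/a9MTt84j/TiPrT4HXkrTkw8btvLbsZKbsAML3xu7K2tmo69W3RWeiAxtMbVB8Yo6MOcBOjIkcMyMIJSMOPV8cdvUAZYcWPTAUPjQojnFXq7x+eL57WqOLi8UHLwQkMAMeKs9qTv99wXyEypHBq5K1sbjIna7HeT2frGV8wH67l3PaeoTNbbK0caipq4K2uK3BCcjefMCn3te+29K+qnawAwIxY1dpj49WZUgufTYWf3E2OHtINY9Owdw4WmExXlw8MWIxMZYwncxer6lBXUkgsI9FFQAzdKi4lO22PZ5NX2o9t5InrbNAiMp6c2WqYz/TtYrQxJPRlXvSqHrSuoyybZOJW6mDlceSWJaHJZtv1tm0yLmu0mDMHwBXXkxwnkM/ZzlGon1gjrBzUqB4PYJxtrZodnxpVXt4aIt5RpZLiZo0jloqgU83xXTICgBEgs6lnq57cl9eXCcuvNpRgu2NYdWMRERcSisviGo2rqFIclhKez9LvZ6Ik56wj5OdopVsg7SHJOm5QLlE0Yg+XREuPw0yQ0ROrlapr264nYmRyrxvUIxEN21KX5dNmoprT3dhU4dYan5ohGVfjl5WlTg7py2VLxlwb6R0np15dDaLm4qq0frVl9GldUJNNAoeYDomkJUxm501a21SVbGSltKogJCrlIe4tsK+nLt8WjohSzoNf1MKLAcQTiATPVURBzYJcX1ln3qs5b27npGfYXF3T306aIQ2aXxMUINBQ3BPc2NtjkNlpUROXBQ5YF9HYH9Ei59JNk5no9Gs1PWseltjdxhTdzZ2g6e3m7jJm67Nhp/Gd6acn51WiHc/Z2MpvnoLr10afVJSgnNpeDA/XRZKiot/q6O+ULKdBZJePqmazba50p7Gk1W+sXSlkYpyXIdPWZZLN35cPExkijd1snZmcydiqaVdTnJMoJA4GaIuD/SE8+nVYBNcehMnVadRV4pRi5tEiYg1fHQxiIk8fJNTj19qkWZ/o7aYpba0e2qwtji1qymSWFOnp+HVWGDEvrCtNbi9HZyLW6+a0ZvAmV/RuIvUyqnYn53Li6zAU5KyEiJxgzmrwamnLCK41Ky0blqRpc7A0vfkAN/Dr3auqQC35dPgko+jcH13eZeBhoyhi4awl6indKCbXl6UlJ2iqreZnY+BeUd+jyaOvGCsl9bAdNjUbha44suqZoZzLntNGGs1aIdOfXCMioSxv7DPv7LWqY3HjmiuDhVmNU2ky8vCADmI46HVxcTXpfTTv+PHTWyGDAwnWD2J37TM6n/DoJ+oeqKbb5uHZZmer5qkioOTX1uDm5VvrbVummNsejp8TEGNpsDJ0ejaOk+sOxWG79jIt4u2cpW0PoGqS5GGU4ZYS5M/cKZGnXxapFNgpU99MSZkMUtPutE5BiZZXLi36eXiytO5lqVadXFqBgAzU7aSTni+8rjr6LbKlY2Wh5OJX45/e4F1pW1taVZ5pY5usLZqd1tteFuQUK27gta2s8i2ZhSgSSp439ietcexesXjSW7wV1vjknLYvIbJoG50gW1Lhn5MekVLVSZLS1JOjslUMyqfJbqEkMVu3aGSv4yRe2BjBxAsWdlfFmN2iFag/cHR16O1kJKhh32UXmV1qGFhdVdzraJtrLGBYmiSboefbrWRT8Jnf4RjRghSfWiDzteQxu2NOYtdMzU8Sk09V15NiWdouH6mt43FoX/ElCfRi0zEbabRoraxeU23dZ6gWrJkncOVyIi7+wurN0laKsUQDS8tKEZLx6iJ8tnbspzQxF3ToFyglmOCmVyBn8J/i7CRZHSgcnaQoax0cpdOS0ZLMRZUhaaNyKl8//iCQUg3KikrTVs4O2M3VHRIhpJYlpdng2t/YymQq5ylXGqhpKOZV3iKmI+Xibt9ep5YbDtSzyKq14iukLJhEDo3EDg1WsQy1+J6qV93ri6m2GaQfF+SsIeqv92yf5umdF6If15suoxVoYQ8Mz02H0JSd4Jhymw+/fnOcUSKPjZVYHBLOHg4OHlMYpFZfZFrbGF1SS1tu8J9WWOBhsqPI105hodJyM48cmxFWUdNRkln0Y2X2bKtMU6UFj5ZXKwyutQec1o2VzxUym1hlHFzhqh8zO3DTDnMxEXNmGyptoOlzJGmXWCWH0BbUUdKnOqN4+fEqhKIdjphe4ZjYJJaMX5NOo9JWpFnUk2DRjOPxMCUbJeQdctzRm12UmpRzMxZaGxdXHByNYSYjqCx59XWa0TOFBKdnI6JtbdrbnVqQUhxo3Juw4FrheFxkuiCIRpQpFiqs3qupYetxZq4xWe7NhyCaZips+xycxoEbhIMkpNJT69PZqCJapKWQZ9lNZ1tMlqKL0+vxMHHqb7NnaCjeFKUX3SCrL+TcoWlZKq8MsPXPK/Myaqw0T3RHx6HnI+yzK+/jHqrN0ehilqp38Gn1PrQjHB4MStXU01doYpnlIl1oF130zZtSU5uYoqC00lJw0SmrqbKtsHJjL6vS7iwXpSyjrK4RMG/HVJ9NHd7fbJMonNBoz0ehFWHbLeVjMOke6e7daS7YISTN11bhHVPpEWFY0ydVLGapay6tpvZQDXfXirU7fHa3N+/kDh1UkJ6SkdynZx5jod7eFeJy2PJ1Wu0TUYtepIqd6FtnIZ6vsCgrK2vcKilPquufLilYXGhLRU+Oh4RX1gBS0IMopUhfG1LhMMqZo0aVHcVPlogZWE+RU5NX29LWG1baIWQgauZUKtuc3x5dDCNdFCD+v606iklqG1dTz56UHCYjpumkIWmYnWvQ1aw/wnv/6jmu8i5WIZ3hrVeb9VlmJZ4qKJyQHpDSH4tJQ8SLwQZglouh7ZwZ4yHcch1l5ZFnrlhjJ15cqp0QJJwPGdSQEhBY286UHAwNXokSJk5hFtPWkgoKCYke31e8OKE0FlVwsGcQVGkTMfZY3jHtGynjEZdPBMmRDEyw8eG6M3Mj23TztfOm6Oni3B0u2JCjFAlKx4IKQoMKy8hQuQ+V5laa5dqj7FgrN/gpNfdncvfoK3ej1XPfDSGXERWe3hZe4dYWas+GnwaLEA5rmCSTm6MMN68z7zK4M/OxcrWhHe8TJWXJwwYhzkRdCIocjxtbH6EksdrvNiGYW6s2c2pnmWGskuMyTNv4RRdsBNjRzl0LdiQQtZgOrqbbLuyjZuzpr23krCNaLuFZUx3ghhcmjd0cIGXaKavhr/Gk6fDn2axMm5yMYRvk7OuMcuLSYV45PDbsGjT1XenMwAaQxYRjJBFbF1aXWx5do2OrMWIr+eTMkWG4JyIoE5WflNwtk6uwm7cx7b5zNT/wM3+sdHnT6fXX73LbpK/rJZzvcp3YJRXOhRDhDlvkXeFllpNe6A3KakqXGNRd2lgenB/OXlgUYYwgY4zDKYPg5sAMxEAMwIAWAAEcMhYZIyRcXKpYZK2ZZuwudmtv9itJzhxtnue6nKnil54anF1eLScfcO3ZWKarFaIv4RobYRYMKtaSjVFqKOr1c65gmCSKw1UjFp9kDtWppGCud69TLbFRkSGf3BybHpnY3BuY3Veka5JfHYqaWY2dyt+ngDK6OPjoNGwPOXlRLjrgGPVkn+6yOS6r31yaVV7NnyD3H7Q8aPmnI+2fql5dm1PTi8reYNGs7yQtOnkOlnqZA7ZiaN8yZtvkCBTLBAwbjc8jpV3mNujo9ekXUaIYi1jjV45fnQzWV0wZWowlpA5d6llWox8GlF9AFb39Nfo7ebeX52pNz1OP1Q/UcJiy5aJwWBxknhtOndmNoR5wqHM7r7y4ovcvz+8g3GnhcS6nO+gW8yHHhRPS0aGi2Q4pkkafx48TjJhY6igkdu6odWwpoZwXSJXcShtr3Fqlo+Xa3+scLLJlN/Zga26bGmXQF9wDxokxasm/vDKe2FrODlbcGp/nLU8N4chp4dwu4SajHaKMH9VJY4+fYuP34Dp6ZX3vLDQoa25z+vGe2d+ERA/WG94gmBrk5qggEzTb23XjsjTisOcg5V+sWOmYSjOVSLXxLjDnLO9dZ/AgKGrk45zeXdta3uNSjqXEwp7etKH5tmh5yJwVYR6MH+RyZKTlZt2WnhHnJZFmZJuc5CBRo9bJ3I7SFJRxzda27SUmsaayr+Nnk2VHSd7TW2S"/>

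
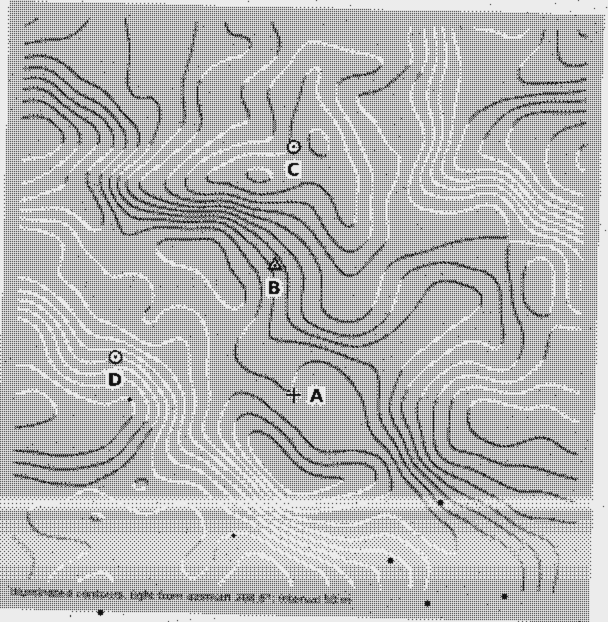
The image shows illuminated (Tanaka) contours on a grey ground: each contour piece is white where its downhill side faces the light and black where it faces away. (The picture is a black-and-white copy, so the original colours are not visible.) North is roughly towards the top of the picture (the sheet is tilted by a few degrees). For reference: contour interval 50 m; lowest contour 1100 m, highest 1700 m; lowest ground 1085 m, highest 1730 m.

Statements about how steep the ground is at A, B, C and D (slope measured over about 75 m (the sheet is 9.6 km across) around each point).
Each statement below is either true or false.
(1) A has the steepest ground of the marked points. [false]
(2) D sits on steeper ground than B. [true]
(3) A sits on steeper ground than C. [false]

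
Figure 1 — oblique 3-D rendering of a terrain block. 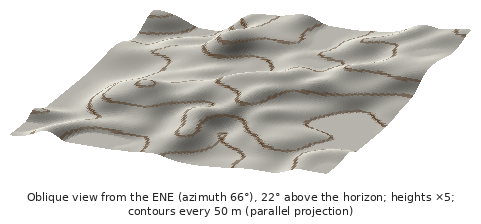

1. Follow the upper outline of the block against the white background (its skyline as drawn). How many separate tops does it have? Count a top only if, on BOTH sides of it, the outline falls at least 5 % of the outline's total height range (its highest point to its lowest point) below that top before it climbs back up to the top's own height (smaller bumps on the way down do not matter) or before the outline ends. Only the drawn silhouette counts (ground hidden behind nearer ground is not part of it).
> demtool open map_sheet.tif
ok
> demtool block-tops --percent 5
2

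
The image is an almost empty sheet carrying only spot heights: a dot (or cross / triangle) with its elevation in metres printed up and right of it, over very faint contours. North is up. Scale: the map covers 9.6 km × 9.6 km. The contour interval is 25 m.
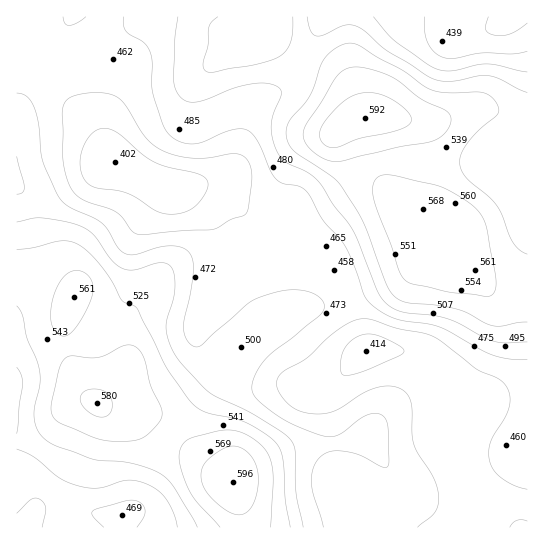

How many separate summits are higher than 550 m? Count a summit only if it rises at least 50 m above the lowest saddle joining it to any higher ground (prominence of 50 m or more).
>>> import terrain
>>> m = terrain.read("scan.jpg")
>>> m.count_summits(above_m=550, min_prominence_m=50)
2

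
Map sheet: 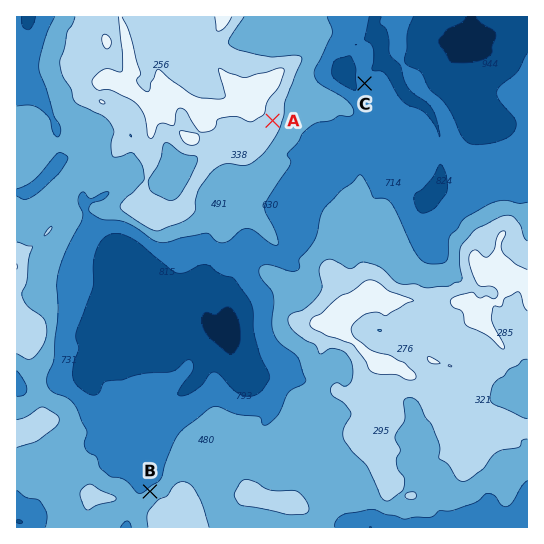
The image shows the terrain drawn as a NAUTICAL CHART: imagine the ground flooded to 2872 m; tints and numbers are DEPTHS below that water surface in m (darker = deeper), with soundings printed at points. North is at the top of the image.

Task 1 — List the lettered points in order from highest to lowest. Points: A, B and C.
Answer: A B C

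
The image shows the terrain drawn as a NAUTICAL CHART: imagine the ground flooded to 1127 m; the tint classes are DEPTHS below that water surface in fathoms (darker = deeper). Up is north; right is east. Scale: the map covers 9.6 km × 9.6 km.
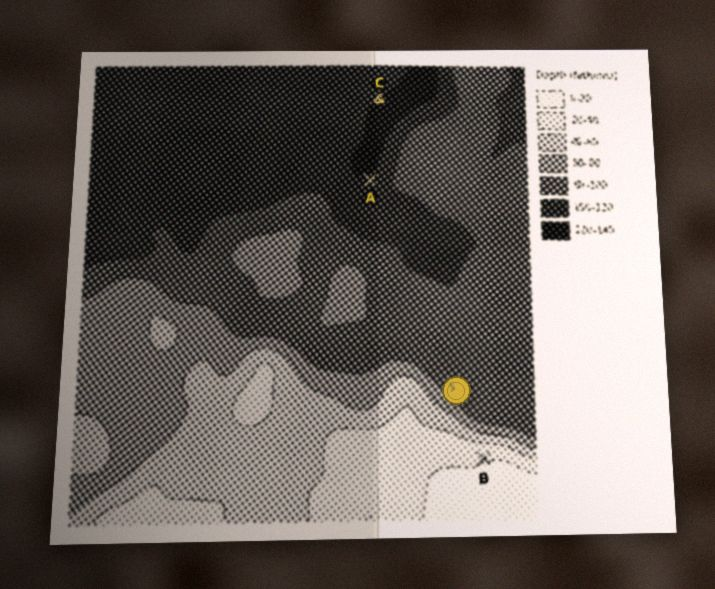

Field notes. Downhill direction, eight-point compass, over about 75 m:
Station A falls NW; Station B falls N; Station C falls SE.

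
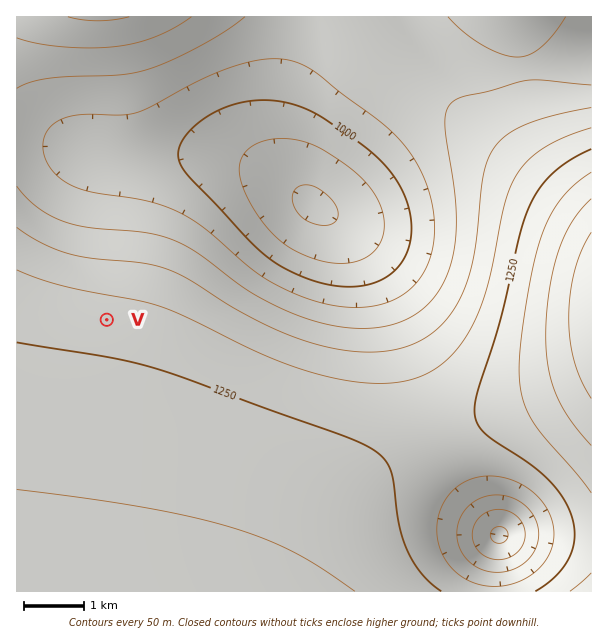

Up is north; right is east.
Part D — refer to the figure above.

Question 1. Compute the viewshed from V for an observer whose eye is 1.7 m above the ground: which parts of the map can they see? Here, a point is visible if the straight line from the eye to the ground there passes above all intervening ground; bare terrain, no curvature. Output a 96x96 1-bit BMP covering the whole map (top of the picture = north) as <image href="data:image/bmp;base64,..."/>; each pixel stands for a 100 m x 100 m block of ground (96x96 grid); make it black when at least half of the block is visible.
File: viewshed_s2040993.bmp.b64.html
<image width="96" height="96" href="data:image/bmp;base64,Qk2+BAAAAAAAAD4AAAAoAAAAYAAAAGAAAAABAAEAAAAAAIAEAAATCwAAEwsAAAIAAAAAAAAA////AAAAAAAAAAAAAAAAAAAAAAAAAAAAAAAAAAAAAAAAAAAAAAAAAAAAAAAAAAAAAAAAAAAAAAAAAAAAAAAAAAAAAAAAAAAAAAAAAAAAAAAAAAAAAAAAAAAAAAAAAAAAAAAAAAAAAAAAAAAAAAAAAAAAAAAAAAAAAAAAAAAAAAAAAAAAAAAAAAAAAAAAAAAAAAAAAAAAAAAAAAAAAAAAAAAAAAEAAAAAAAAAAAAAAAEAAAAAAAAAAAAAAAMAAAAAAAAAAAAAAAcAAAAAAAAAAAAAAA8AAAAAAAAAAAAAAB8AAAAAAAAAAAAAAD8AAAAAAAAAAAAAAP8AAAAAAAAAAAAAAf8AAAAAAAAAAAAAB/8AAAAAAAAAAAAAH/8AAAAAAAAAAAAAf/8AAAAAAAAAAAAB//8AAAAAAAAAAAAP//8AAAAAAAAAAAA///8AAAAAAAAAAAD///8AAAAAAAAAAAP///8AAAAAAAAAAAf///8AAAAAAAAAAA////8AAAAAAAAAAA////8AAAAAAAAAAA////8AAAAAAAAAAA////8AAAAAAAAAAA////8AAAAAAAAAAA////8AAAAAAAAAAA////8AAAAAAAAAAAf///8AAAAAAAAAAAf///8AAAAAAAAAAAf///8AAAAAAAAAAAP///8AAAAAAAAAAAP///8AA/gAAAAAAAH///8Af/gAAAAAAAH///////gAAAAAAAH///////gAAAAAAAH///////AAAAAAAAD//////4AAAAAAAAD/////8AAAAAAAAAD/////wAAAAAAAAAD/////gAAAAAAAAAD////+AAAAAAAAAAD////8AAAAAAAAAAD////4AAAAAAAAAAD////4AAAAAAAAAAD////wAAAAAAAAAAD////gAAAAAAAAAAD////gAAAAAAAAAAH////AAAAAAAAAAAH////AAAAAAAAAAAH///+AAAAAAAAAAAP///+AAAAAAAAAAAP///+AAAAAAAAAAAf///8AAAAAAAAAAAf///8AAAAAAAAAAA////8AAAAAAAAAAA////8AAAAAAAAAAB////8AAAAAAAAAAD////8AAAAAAAAAAH////8AAAAAAAAAAP////+AAAAAAAAAAf////+AAAAAAAAAB//////AAAAAAAAAD//////gAAAAAAAAP//////wAAAAAAAA///////+AfgAAAAD///////////AAAAP//////j////4AAA//////8D/////gAP//////gD/////////////8AD/////////////wAD/////////////AAD/////////////gAD/////////////8AD//////////////AD//////////////gD//////////////gD//////////////wD//////////////wD//////////////4D//////////////4D//////////////4D//////////////4D//////////////4D//////////////4D//////////////4A="/>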